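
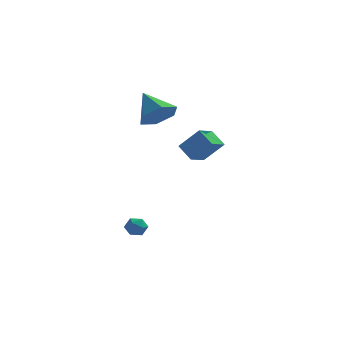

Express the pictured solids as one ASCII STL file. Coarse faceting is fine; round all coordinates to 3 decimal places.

solid 
facet normal 0.477 -0.598 -0.644
outer loop
vertex 1.064 3.225 3.331
vertex 0.161 3.137 2.744
vertex 0.867 3.927 2.533
endloop
endfacet
facet normal 0.552 0.689 0.470
outer loop
vertex 1.064 3.225 3.331
vertex 0.867 3.927 2.533
vertex -0.721 4.243 3.936
endloop
endfacet
facet normal 0.477 -0.598 -0.644
outer loop
vertex 0.867 3.927 2.533
vertex 0.161 3.137 2.744
vertex -0.036 3.838 1.947
endloop
endfacet
facet normal 0.027 0.981 -0.191
outer loop
vertex 0.867 3.927 2.533
vertex -0.036 3.838 1.947
vertex -0.721 4.243 3.936
endloop
endfacet
facet normal 0.477 -0.598 -0.644
outer loop
vertex -0.036 3.838 1.947
vertex 0.161 3.137 2.744
vertex -0.741 3.048 2.158
endloop
endfacet
facet normal -0.740 0.562 -0.369
outer loop
vertex -0.036 3.838 1.947
vertex -0.741 3.048 2.158
vertex -0.721 4.243 3.936
endloop
endfacet
facet normal 0.477 -0.598 -0.644
outer loop
vertex -0.741 3.048 2.158
vertex 0.161 3.137 2.744
vertex -0.544 2.347 2.955
endloop
endfacet
facet normal -0.982 -0.149 0.111
outer loop
vertex -0.741 3.048 2.158
vertex -0.544 2.347 2.955
vertex -0.721 4.243 3.936
endloop
endfacet
facet normal 0.477 -0.598 -0.644
outer loop
vertex -0.544 2.347 2.955
vertex 0.161 3.137 2.744
vertex 0.358 2.435 3.542
endloop
endfacet
facet normal -0.459 -0.442 0.771
outer loop
vertex -0.544 2.347 2.955
vertex 0.358 2.435 3.542
vertex -0.721 4.243 3.936
endloop
endfacet
facet normal 0.477 -0.598 -0.644
outer loop
vertex 0.358 2.435 3.542
vertex 0.161 3.137 2.744
vertex 1.064 3.225 3.331
endloop
endfacet
facet normal 0.309 -0.023 0.951
outer loop
vertex 0.358 2.435 3.542
vertex 1.064 3.225 3.331
vertex -0.721 4.243 3.936
endloop
endfacet
facet normal -0.669 0.103 -0.736
outer loop
vertex 1.382 -0.393 1.906
vertex 1.944 0.6 1.534
vertex 2.006 -0.989 1.256
endloop
endfacet
facet normal -0.468 -0.828 0.310
outer loop
vertex 2.996 -1.14 2.346
vertex 1.382 -0.393 1.906
vertex 2.006 -0.989 1.256
endloop
endfacet
facet normal -0.669 0.103 -0.736
outer loop
vertex 2.006 -0.989 1.256
vertex 1.944 0.6 1.534
vertex 2.568 0.004 0.884
endloop
endfacet
facet normal 0.578 -0.552 -0.601
outer loop
vertex 2.568 0.004 0.884
vertex 2.996 -1.14 2.346
vertex 2.006 -0.989 1.256
endloop
endfacet
facet normal -0.578 0.552 0.601
outer loop
vertex 1.382 -0.393 1.906
vertex 2.934 0.449 2.624
vertex 1.944 0.6 1.534
endloop
endfacet
facet normal -0.468 -0.828 0.310
outer loop
vertex 2.372 -0.544 2.996
vertex 1.382 -0.393 1.906
vertex 2.996 -1.14 2.346
endloop
endfacet
facet normal -0.578 0.552 0.601
outer loop
vertex 2.372 -0.544 2.996
vertex 2.934 0.449 2.624
vertex 1.382 -0.393 1.906
endloop
endfacet
facet normal 0.468 0.828 -0.310
outer loop
vertex 1.944 0.6 1.534
vertex 2.934 0.449 2.624
vertex 2.568 0.004 0.884
endloop
endfacet
facet normal 0.578 -0.552 -0.601
outer loop
vertex 3.558 -0.147 1.974
vertex 2.996 -1.14 2.346
vertex 2.568 0.004 0.884
endloop
endfacet
facet normal 0.468 0.828 -0.310
outer loop
vertex 2.568 0.004 0.884
vertex 2.934 0.449 2.624
vertex 3.558 -0.147 1.974
endloop
endfacet
facet normal 0.669 -0.103 0.736
outer loop
vertex 3.558 -0.147 1.974
vertex 2.372 -0.544 2.996
vertex 2.996 -1.14 2.346
endloop
endfacet
facet normal 0.669 -0.103 0.736
outer loop
vertex 2.934 0.449 2.624
vertex 2.372 -0.544 2.996
vertex 3.558 -0.147 1.974
endloop
endfacet
facet normal 0.096 0.561 0.822
outer loop
vertex -0.571 0.75 -3.553
vertex -1.027 0.416 -3.272
vertex -0.425 0.235 -3.219
endloop
endfacet
facet normal 0.717 0.511 0.474
outer loop
vertex -0.571 0.75 -3.553
vertex -0.425 0.235 -3.219
vertex -0.139 0.345 -3.77
endloop
endfacet
facet normal 0.621 0.762 -0.186
outer loop
vertex -0.571 0.75 -3.553
vertex -0.139 0.345 -3.77
vertex -0.564 0.595 -4.164
endloop
endfacet
facet normal -0.061 0.967 -0.246
outer loop
vertex -0.571 0.75 -3.553
vertex -0.564 0.595 -4.164
vertex -1.112 0.639 -3.856
endloop
endfacet
facet normal -0.384 0.842 0.378
outer loop
vertex -0.571 0.75 -3.553
vertex -1.112 0.639 -3.856
vertex -1.027 0.416 -3.272
endloop
endfacet
facet normal 0.887 -0.181 0.424
outer loop
vertex -0.139 0.345 -3.77
vertex -0.425 0.235 -3.219
vertex -0.328 -0.239 -3.624
endloop
endfacet
facet normal -0.117 -0.100 0.988
outer loop
vertex -0.425 0.235 -3.219
vertex -1.027 0.416 -3.272
vertex -0.876 -0.195 -3.316
endloop
endfacet
facet normal -0.896 0.356 0.266
outer loop
vertex -1.027 0.416 -3.272
vertex -1.112 0.639 -3.856
vertex -1.301 0.055 -3.71
endloop
endfacet
facet normal -0.372 0.558 -0.742
outer loop
vertex -1.112 0.639 -3.856
vertex -0.564 0.595 -4.164
vertex -1.015 0.165 -4.261
endloop
endfacet
facet normal 0.731 0.227 -0.644
outer loop
vertex -0.564 0.595 -4.164
vertex -0.139 0.345 -3.77
vertex -0.413 -0.016 -4.208
endloop
endfacet
facet normal 0.061 -0.967 0.246
outer loop
vertex -0.869 -0.35 -3.927
vertex -0.328 -0.239 -3.624
vertex -0.876 -0.195 -3.316
endloop
endfacet
facet normal -0.621 -0.762 0.186
outer loop
vertex -0.869 -0.35 -3.927
vertex -0.876 -0.195 -3.316
vertex -1.301 0.055 -3.71
endloop
endfacet
facet normal -0.717 -0.511 -0.474
outer loop
vertex -0.869 -0.35 -3.927
vertex -1.301 0.055 -3.71
vertex -1.015 0.165 -4.261
endloop
endfacet
facet normal -0.096 -0.561 -0.822
outer loop
vertex -0.869 -0.35 -3.927
vertex -1.015 0.165 -4.261
vertex -0.413 -0.016 -4.208
endloop
endfacet
facet normal 0.384 -0.842 -0.378
outer loop
vertex -0.869 -0.35 -3.927
vertex -0.413 -0.016 -4.208
vertex -0.328 -0.239 -3.624
endloop
endfacet
facet normal 0.372 -0.558 0.742
outer loop
vertex -0.876 -0.195 -3.316
vertex -0.328 -0.239 -3.624
vertex -0.425 0.235 -3.219
endloop
endfacet
facet normal -0.731 -0.227 0.644
outer loop
vertex -1.301 0.055 -3.71
vertex -0.876 -0.195 -3.316
vertex -1.027 0.416 -3.272
endloop
endfacet
facet normal -0.887 0.181 -0.424
outer loop
vertex -1.015 0.165 -4.261
vertex -1.301 0.055 -3.71
vertex -1.112 0.639 -3.856
endloop
endfacet
facet normal 0.117 0.100 -0.988
outer loop
vertex -0.413 -0.016 -4.208
vertex -1.015 0.165 -4.261
vertex -0.564 0.595 -4.164
endloop
endfacet
facet normal 0.896 -0.356 -0.266
outer loop
vertex -0.328 -0.239 -3.624
vertex -0.413 -0.016 -4.208
vertex -0.139 0.345 -3.77
endloop
endfacet

endsolid


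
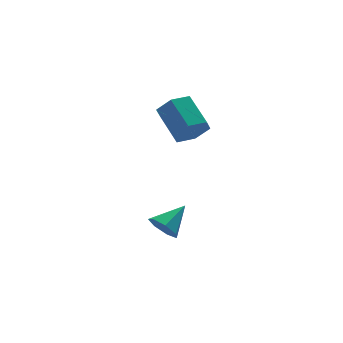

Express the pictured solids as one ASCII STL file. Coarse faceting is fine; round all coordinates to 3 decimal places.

solid 
facet normal -0.836 -0.243 -0.491
outer loop
vertex -2.369 0.084 -2.975
vertex -2.729 -0.183 -2.23
vertex -2.749 0.61 -2.588
endloop
endfacet
facet normal 0.552 0.715 -0.430
outer loop
vertex -2.369 0.084 -2.975
vertex -2.749 0.61 -2.588
vertex -1.331 0.223 -1.41
endloop
endfacet
facet normal -0.837 -0.242 -0.490
outer loop
vertex -2.749 0.61 -2.588
vertex -2.729 -0.183 -2.23
vertex -3.113 0.538 -1.931
endloop
endfacet
facet normal 0.122 0.977 0.175
outer loop
vertex -2.749 0.61 -2.588
vertex -3.113 0.538 -1.931
vertex -1.331 0.223 -1.41
endloop
endfacet
facet normal -0.837 -0.243 -0.490
outer loop
vertex -3.113 0.538 -1.931
vertex -2.729 -0.183 -2.23
vertex -3.188 -0.076 -1.498
endloop
endfacet
facet normal -0.132 0.582 0.802
outer loop
vertex -3.113 0.538 -1.931
vertex -3.188 -0.076 -1.498
vertex -1.331 0.223 -1.41
endloop
endfacet
facet normal -0.837 -0.243 -0.490
outer loop
vertex -3.188 -0.076 -1.498
vertex -2.729 -0.183 -2.23
vertex -2.917 -0.771 -1.617
endloop
endfacet
facet normal -0.018 -0.176 0.984
outer loop
vertex -3.188 -0.076 -1.498
vertex -2.917 -0.771 -1.617
vertex -1.331 0.223 -1.41
endloop
endfacet
facet normal -0.837 -0.244 -0.491
outer loop
vertex -2.917 -0.771 -1.617
vertex -2.729 -0.183 -2.23
vertex -2.504 -1.023 -2.196
endloop
endfacet
facet normal 0.376 -0.721 0.582
outer loop
vertex -2.917 -0.771 -1.617
vertex -2.504 -1.023 -2.196
vertex -1.331 0.223 -1.41
endloop
endfacet
facet normal -0.837 -0.244 -0.490
outer loop
vertex -2.504 -1.023 -2.196
vertex -2.729 -0.183 -2.23
vertex -2.261 -0.642 -2.801
endloop
endfacet
facet normal 0.756 -0.646 -0.103
outer loop
vertex -2.504 -1.023 -2.196
vertex -2.261 -0.642 -2.801
vertex -1.331 0.223 -1.41
endloop
endfacet
facet normal -0.837 -0.242 -0.491
outer loop
vertex -2.261 -0.642 -2.801
vertex -2.729 -0.183 -2.23
vertex -2.369 0.084 -2.975
endloop
endfacet
facet normal 0.834 -0.008 -0.552
outer loop
vertex -2.261 -0.642 -2.801
vertex -2.369 0.084 -2.975
vertex -1.331 0.223 -1.41
endloop
endfacet
facet normal -0.002 -0.879 -0.476
outer loop
vertex -0.102 0.394 3.822
vertex -0.672 0.786 3.1
vertex 0.325 0.824 3.026
endloop
endfacet
facet normal 0.904 -0.205 0.374
outer loop
vertex -0.102 0.394 3.822
vertex 0.325 0.824 3.026
vertex -0.098 2.021 4.702
endloop
endfacet
facet normal 0.904 -0.205 0.375
outer loop
vertex -0.098 2.021 4.702
vertex 0.325 0.824 3.026
vertex 0.329 2.451 3.907
endloop
endfacet
facet normal 0.002 0.879 0.477
outer loop
vertex -0.098 2.021 4.702
vertex 0.329 2.451 3.907
vertex -0.668 2.414 3.98
endloop
endfacet
facet normal -0.002 -0.879 -0.476
outer loop
vertex 0.325 0.824 3.026
vertex -0.672 0.786 3.1
vertex -0.245 1.216 2.304
endloop
endfacet
facet normal 0.822 0.270 -0.502
outer loop
vertex 0.325 0.824 3.026
vertex -0.245 1.216 2.304
vertex 0.329 2.451 3.907
endloop
endfacet
facet normal 0.822 0.269 -0.502
outer loop
vertex 0.329 2.451 3.907
vertex -0.245 1.216 2.304
vertex -0.241 2.843 3.184
endloop
endfacet
facet normal 0.002 0.880 0.475
outer loop
vertex 0.329 2.451 3.907
vertex -0.241 2.843 3.184
vertex -0.668 2.414 3.98
endloop
endfacet
facet normal -0.003 -0.879 -0.476
outer loop
vertex -0.245 1.216 2.304
vertex -0.672 0.786 3.1
vertex -1.242 1.179 2.378
endloop
endfacet
facet normal -0.083 0.474 -0.876
outer loop
vertex -0.245 1.216 2.304
vertex -1.242 1.179 2.378
vertex -0.241 2.843 3.184
endloop
endfacet
facet normal -0.083 0.474 -0.876
outer loop
vertex -0.241 2.843 3.184
vertex -1.242 1.179 2.378
vertex -1.238 2.806 3.258
endloop
endfacet
facet normal 0.003 0.880 0.476
outer loop
vertex -0.241 2.843 3.184
vertex -1.238 2.806 3.258
vertex -0.668 2.414 3.98
endloop
endfacet
facet normal -0.002 -0.879 -0.477
outer loop
vertex -1.242 1.179 2.378
vertex -0.672 0.786 3.1
vertex -1.669 0.749 3.173
endloop
endfacet
facet normal -0.904 0.205 -0.375
outer loop
vertex -1.242 1.179 2.378
vertex -1.669 0.749 3.173
vertex -1.238 2.806 3.258
endloop
endfacet
facet normal -0.904 0.205 -0.374
outer loop
vertex -1.238 2.806 3.258
vertex -1.669 0.749 3.173
vertex -1.665 2.376 4.054
endloop
endfacet
facet normal 0.002 0.879 0.476
outer loop
vertex -1.238 2.806 3.258
vertex -1.665 2.376 4.054
vertex -0.668 2.414 3.98
endloop
endfacet
facet normal -0.002 -0.880 -0.475
outer loop
vertex -1.669 0.749 3.173
vertex -0.672 0.786 3.1
vertex -1.099 0.357 3.896
endloop
endfacet
facet normal -0.822 -0.270 0.502
outer loop
vertex -1.669 0.749 3.173
vertex -1.099 0.357 3.896
vertex -1.665 2.376 4.054
endloop
endfacet
facet normal -0.822 -0.270 0.502
outer loop
vertex -1.665 2.376 4.054
vertex -1.099 0.357 3.896
vertex -1.095 1.984 4.776
endloop
endfacet
facet normal 0.002 0.879 0.476
outer loop
vertex -1.665 2.376 4.054
vertex -1.095 1.984 4.776
vertex -0.668 2.414 3.98
endloop
endfacet
facet normal -0.003 -0.880 -0.476
outer loop
vertex -1.099 0.357 3.896
vertex -0.672 0.786 3.1
vertex -0.102 0.394 3.822
endloop
endfacet
facet normal 0.083 -0.474 0.876
outer loop
vertex -1.099 0.357 3.896
vertex -0.102 0.394 3.822
vertex -1.095 1.984 4.776
endloop
endfacet
facet normal 0.083 -0.474 0.876
outer loop
vertex -1.095 1.984 4.776
vertex -0.102 0.394 3.822
vertex -0.098 2.021 4.702
endloop
endfacet
facet normal 0.003 0.879 0.476
outer loop
vertex -1.095 1.984 4.776
vertex -0.098 2.021 4.702
vertex -0.668 2.414 3.98
endloop
endfacet

endsolid


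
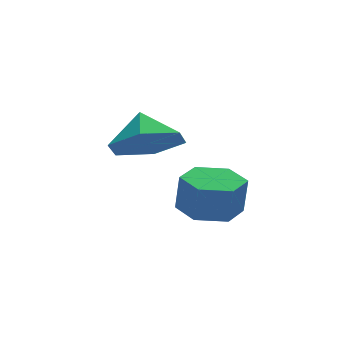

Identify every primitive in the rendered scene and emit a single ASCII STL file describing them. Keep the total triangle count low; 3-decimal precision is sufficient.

solid 
facet normal -0.086 0.044 -0.995
outer loop
vertex 0.525 -0.329 -2.284
vertex -0.148 -0.925 -2.252
vertex -0.324 -0.044 -2.198
endloop
endfacet
facet normal 0.320 0.947 0.015
outer loop
vertex 0.525 -0.329 -2.284
vertex -0.324 -0.044 -2.198
vertex 0.622 -0.379 -1.159
endloop
endfacet
facet normal 0.320 0.947 0.015
outer loop
vertex 0.622 -0.379 -1.159
vertex -0.324 -0.044 -2.198
vertex -0.227 -0.094 -1.073
endloop
endfacet
facet normal 0.086 -0.045 0.995
outer loop
vertex 0.622 -0.379 -1.159
vertex -0.227 -0.094 -1.073
vertex -0.052 -0.975 -1.128
endloop
endfacet
facet normal -0.085 0.044 -0.995
outer loop
vertex -0.324 -0.044 -2.198
vertex -0.148 -0.925 -2.252
vertex -0.998 -0.64 -2.167
endloop
endfacet
facet normal -0.657 0.748 0.090
outer loop
vertex -0.324 -0.044 -2.198
vertex -0.998 -0.64 -2.167
vertex -0.227 -0.094 -1.073
endloop
endfacet
facet normal -0.657 0.748 0.090
outer loop
vertex -0.227 -0.094 -1.073
vertex -0.998 -0.64 -2.167
vertex -0.901 -0.69 -1.042
endloop
endfacet
facet normal 0.086 -0.045 0.995
outer loop
vertex -0.227 -0.094 -1.073
vertex -0.901 -0.69 -1.042
vertex -0.052 -0.975 -1.128
endloop
endfacet
facet normal -0.085 0.044 -0.995
outer loop
vertex -0.998 -0.64 -2.167
vertex -0.148 -0.925 -2.252
vertex -0.822 -1.521 -2.221
endloop
endfacet
facet normal -0.977 -0.200 0.075
outer loop
vertex -0.998 -0.64 -2.167
vertex -0.822 -1.521 -2.221
vertex -0.901 -0.69 -1.042
endloop
endfacet
facet normal -0.977 -0.200 0.075
outer loop
vertex -0.901 -0.69 -1.042
vertex -0.822 -1.521 -2.221
vertex -0.725 -1.571 -1.096
endloop
endfacet
facet normal 0.086 -0.044 0.995
outer loop
vertex -0.901 -0.69 -1.042
vertex -0.725 -1.571 -1.096
vertex -0.052 -0.975 -1.128
endloop
endfacet
facet normal -0.086 0.045 -0.995
outer loop
vertex -0.822 -1.521 -2.221
vertex -0.148 -0.925 -2.252
vertex 0.027 -1.806 -2.307
endloop
endfacet
facet normal -0.320 -0.947 -0.015
outer loop
vertex -0.822 -1.521 -2.221
vertex 0.027 -1.806 -2.307
vertex -0.725 -1.571 -1.096
endloop
endfacet
facet normal -0.320 -0.947 -0.015
outer loop
vertex -0.725 -1.571 -1.096
vertex 0.027 -1.806 -2.307
vertex 0.124 -1.856 -1.182
endloop
endfacet
facet normal 0.086 -0.044 0.995
outer loop
vertex -0.725 -1.571 -1.096
vertex 0.124 -1.856 -1.182
vertex -0.052 -0.975 -1.128
endloop
endfacet
facet normal -0.086 0.045 -0.995
outer loop
vertex 0.027 -1.806 -2.307
vertex -0.148 -0.925 -2.252
vertex 0.701 -1.21 -2.338
endloop
endfacet
facet normal 0.657 -0.748 -0.090
outer loop
vertex 0.027 -1.806 -2.307
vertex 0.701 -1.21 -2.338
vertex 0.124 -1.856 -1.182
endloop
endfacet
facet normal 0.657 -0.748 -0.090
outer loop
vertex 0.124 -1.856 -1.182
vertex 0.701 -1.21 -2.338
vertex 0.798 -1.26 -1.213
endloop
endfacet
facet normal 0.085 -0.044 0.995
outer loop
vertex 0.124 -1.856 -1.182
vertex 0.798 -1.26 -1.213
vertex -0.052 -0.975 -1.128
endloop
endfacet
facet normal -0.086 0.044 -0.995
outer loop
vertex 0.701 -1.21 -2.338
vertex -0.148 -0.925 -2.252
vertex 0.525 -0.329 -2.284
endloop
endfacet
facet normal 0.977 0.200 -0.075
outer loop
vertex 0.701 -1.21 -2.338
vertex 0.525 -0.329 -2.284
vertex 0.798 -1.26 -1.213
endloop
endfacet
facet normal 0.977 0.200 -0.075
outer loop
vertex 0.798 -1.26 -1.213
vertex 0.525 -0.329 -2.284
vertex 0.622 -0.379 -1.159
endloop
endfacet
facet normal 0.085 -0.044 0.995
outer loop
vertex 0.798 -1.26 -1.213
vertex 0.622 -0.379 -1.159
vertex -0.052 -0.975 -1.128
endloop
endfacet
facet normal -0.082 -0.720 -0.689
outer loop
vertex -1.325 -2.255 1.023
vertex -2.355 -2.273 1.165
vertex -1.939 -1.639 0.452
endloop
endfacet
facet normal 0.672 0.737 0.073
outer loop
vertex -1.325 -2.255 1.023
vertex -1.939 -1.639 0.452
vertex -2.265 -1.487 1.915
endloop
endfacet
facet normal -0.082 -0.720 -0.689
outer loop
vertex -1.939 -1.639 0.452
vertex -2.355 -2.273 1.165
vertex -2.969 -1.657 0.594
endloop
endfacet
facet normal -0.033 0.993 -0.110
outer loop
vertex -1.939 -1.639 0.452
vertex -2.969 -1.657 0.594
vertex -2.265 -1.487 1.915
endloop
endfacet
facet normal -0.083 -0.721 -0.688
outer loop
vertex -2.969 -1.657 0.594
vertex -2.355 -2.273 1.165
vertex -3.385 -2.29 1.307
endloop
endfacet
facet normal -0.651 0.715 0.255
outer loop
vertex -2.969 -1.657 0.594
vertex -3.385 -2.29 1.307
vertex -2.265 -1.487 1.915
endloop
endfacet
facet normal -0.083 -0.720 -0.689
outer loop
vertex -3.385 -2.29 1.307
vertex -2.355 -2.273 1.165
vertex -2.771 -2.906 1.877
endloop
endfacet
facet normal -0.566 0.180 0.804
outer loop
vertex -3.385 -2.29 1.307
vertex -2.771 -2.906 1.877
vertex -2.265 -1.487 1.915
endloop
endfacet
facet normal -0.082 -0.720 -0.689
outer loop
vertex -2.771 -2.906 1.877
vertex -2.355 -2.273 1.165
vertex -1.741 -2.888 1.735
endloop
endfacet
facet normal 0.137 -0.075 0.988
outer loop
vertex -2.771 -2.906 1.877
vertex -1.741 -2.888 1.735
vertex -2.265 -1.487 1.915
endloop
endfacet
facet normal -0.082 -0.720 -0.689
outer loop
vertex -1.741 -2.888 1.735
vertex -2.355 -2.273 1.165
vertex -1.325 -2.255 1.023
endloop
endfacet
facet normal 0.756 0.203 0.622
outer loop
vertex -1.741 -2.888 1.735
vertex -1.325 -2.255 1.023
vertex -2.265 -1.487 1.915
endloop
endfacet

endsolid


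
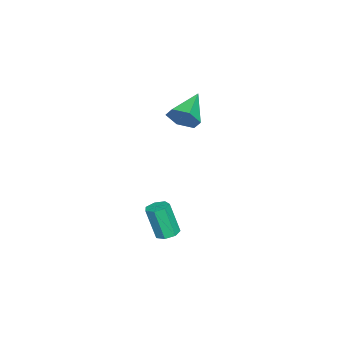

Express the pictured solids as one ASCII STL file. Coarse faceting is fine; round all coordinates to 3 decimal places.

solid 
facet normal 0.896 -0.130 -0.424
outer loop
vertex -0.604 -2.829 3.212
vertex -0.979 -3.247 2.547
vertex -0.87 -2.384 2.513
endloop
endfacet
facet normal -0.049 0.834 0.550
outer loop
vertex -0.604 -2.829 3.212
vertex -0.87 -2.384 2.513
vertex -2.601 -3.013 3.313
endloop
endfacet
facet normal 0.896 -0.130 -0.424
outer loop
vertex -0.87 -2.384 2.513
vertex -0.979 -3.247 2.547
vertex -1.245 -2.802 1.848
endloop
endfacet
facet normal -0.441 0.851 -0.286
outer loop
vertex -0.87 -2.384 2.513
vertex -1.245 -2.802 1.848
vertex -2.601 -3.013 3.313
endloop
endfacet
facet normal 0.897 -0.129 -0.423
outer loop
vertex -1.245 -2.802 1.848
vertex -0.979 -3.247 2.547
vertex -1.353 -3.665 1.882
endloop
endfacet
facet normal -0.737 0.066 -0.673
outer loop
vertex -1.245 -2.802 1.848
vertex -1.353 -3.665 1.882
vertex -2.601 -3.013 3.313
endloop
endfacet
facet normal 0.897 -0.128 -0.424
outer loop
vertex -1.353 -3.665 1.882
vertex -0.979 -3.247 2.547
vertex -1.087 -4.11 2.58
endloop
endfacet
facet normal -0.641 -0.734 -0.224
outer loop
vertex -1.353 -3.665 1.882
vertex -1.087 -4.11 2.58
vertex -2.601 -3.013 3.313
endloop
endfacet
facet normal 0.897 -0.128 -0.424
outer loop
vertex -1.087 -4.11 2.58
vertex -0.979 -3.247 2.547
vertex -0.713 -3.692 3.245
endloop
endfacet
facet normal -0.248 -0.751 0.612
outer loop
vertex -1.087 -4.11 2.58
vertex -0.713 -3.692 3.245
vertex -2.601 -3.013 3.313
endloop
endfacet
facet normal 0.896 -0.129 -0.424
outer loop
vertex -0.713 -3.692 3.245
vertex -0.979 -3.247 2.547
vertex -0.604 -2.829 3.212
endloop
endfacet
facet normal 0.048 0.032 0.998
outer loop
vertex -0.713 -3.692 3.245
vertex -0.604 -2.829 3.212
vertex -2.601 -3.013 3.313
endloop
endfacet
facet normal 0.067 0.313 -0.947
outer loop
vertex 1.375 -3.392 -4.112
vertex 0.779 -3.437 -4.169
vertex 1.103 -2.964 -3.99
endloop
endfacet
facet normal 0.851 0.478 0.218
outer loop
vertex 1.375 -3.392 -4.112
vertex 1.103 -2.964 -3.99
vertex 1.256 -3.938 -2.453
endloop
endfacet
facet normal 0.850 0.479 0.219
outer loop
vertex 1.256 -3.938 -2.453
vertex 1.103 -2.964 -3.99
vertex 0.984 -3.511 -2.332
endloop
endfacet
facet normal -0.069 -0.312 0.947
outer loop
vertex 1.256 -3.938 -2.453
vertex 0.984 -3.511 -2.332
vertex 0.661 -3.983 -2.511
endloop
endfacet
facet normal 0.069 0.312 -0.948
outer loop
vertex 1.103 -2.964 -3.99
vertex 0.779 -3.437 -4.169
vertex 0.587 -2.893 -4.004
endloop
endfacet
facet normal 0.121 0.940 0.319
outer loop
vertex 1.103 -2.964 -3.99
vertex 0.587 -2.893 -4.004
vertex 0.984 -3.511 -2.332
endloop
endfacet
facet normal 0.123 0.940 0.318
outer loop
vertex 0.984 -3.511 -2.332
vertex 0.587 -2.893 -4.004
vertex 0.469 -3.439 -2.345
endloop
endfacet
facet normal -0.068 -0.313 0.947
outer loop
vertex 0.984 -3.511 -2.332
vertex 0.469 -3.439 -2.345
vertex 0.661 -3.983 -2.511
endloop
endfacet
facet normal 0.069 0.312 -0.948
outer loop
vertex 0.587 -2.893 -4.004
vertex 0.779 -3.437 -4.169
vertex 0.216 -3.231 -4.142
endloop
endfacet
facet normal -0.698 0.693 0.179
outer loop
vertex 0.587 -2.893 -4.004
vertex 0.216 -3.231 -4.142
vertex 0.469 -3.439 -2.345
endloop
endfacet
facet normal -0.698 0.693 0.179
outer loop
vertex 0.469 -3.439 -2.345
vertex 0.216 -3.231 -4.142
vertex 0.098 -3.777 -2.483
endloop
endfacet
facet normal -0.067 -0.313 0.947
outer loop
vertex 0.469 -3.439 -2.345
vertex 0.098 -3.777 -2.483
vertex 0.661 -3.983 -2.511
endloop
endfacet
facet normal 0.068 0.311 -0.948
outer loop
vertex 0.216 -3.231 -4.142
vertex 0.779 -3.437 -4.169
vertex 0.269 -3.724 -4.3
endloop
endfacet
facet normal -0.993 -0.076 -0.096
outer loop
vertex 0.216 -3.231 -4.142
vertex 0.269 -3.724 -4.3
vertex 0.098 -3.777 -2.483
endloop
endfacet
facet normal -0.993 -0.076 -0.096
outer loop
vertex 0.098 -3.777 -2.483
vertex 0.269 -3.724 -4.3
vertex 0.151 -4.27 -2.642
endloop
endfacet
facet normal -0.067 -0.313 0.947
outer loop
vertex 0.098 -3.777 -2.483
vertex 0.151 -4.27 -2.642
vertex 0.661 -3.983 -2.511
endloop
endfacet
facet normal 0.068 0.312 -0.948
outer loop
vertex 0.269 -3.724 -4.3
vertex 0.779 -3.437 -4.169
vertex 0.706 -4.001 -4.36
endloop
endfacet
facet normal -0.540 -0.787 -0.298
outer loop
vertex 0.269 -3.724 -4.3
vertex 0.706 -4.001 -4.36
vertex 0.151 -4.27 -2.642
endloop
endfacet
facet normal -0.540 -0.787 -0.298
outer loop
vertex 0.151 -4.27 -2.642
vertex 0.706 -4.001 -4.36
vertex 0.588 -4.547 -2.702
endloop
endfacet
facet normal -0.068 -0.312 0.948
outer loop
vertex 0.151 -4.27 -2.642
vertex 0.588 -4.547 -2.702
vertex 0.661 -3.983 -2.511
endloop
endfacet
facet normal 0.068 0.312 -0.948
outer loop
vertex 0.706 -4.001 -4.36
vertex 0.779 -3.437 -4.169
vertex 1.198 -3.853 -4.276
endloop
endfacet
facet normal 0.320 -0.906 -0.276
outer loop
vertex 0.706 -4.001 -4.36
vertex 1.198 -3.853 -4.276
vertex 0.588 -4.547 -2.702
endloop
endfacet
facet normal 0.320 -0.906 -0.276
outer loop
vertex 0.588 -4.547 -2.702
vertex 1.198 -3.853 -4.276
vertex 1.08 -4.399 -2.618
endloop
endfacet
facet normal -0.068 -0.312 0.948
outer loop
vertex 0.588 -4.547 -2.702
vertex 1.08 -4.399 -2.618
vertex 0.661 -3.983 -2.511
endloop
endfacet
facet normal 0.067 0.311 -0.948
outer loop
vertex 1.198 -3.853 -4.276
vertex 0.779 -3.437 -4.169
vertex 1.375 -3.392 -4.112
endloop
endfacet
facet normal 0.938 -0.344 -0.046
outer loop
vertex 1.198 -3.853 -4.276
vertex 1.375 -3.392 -4.112
vertex 1.08 -4.399 -2.618
endloop
endfacet
facet normal 0.939 -0.342 -0.045
outer loop
vertex 1.08 -4.399 -2.618
vertex 1.375 -3.392 -4.112
vertex 1.256 -3.938 -2.453
endloop
endfacet
facet normal -0.069 -0.313 0.947
outer loop
vertex 1.08 -4.399 -2.618
vertex 1.256 -3.938 -2.453
vertex 0.661 -3.983 -2.511
endloop
endfacet

endsolid


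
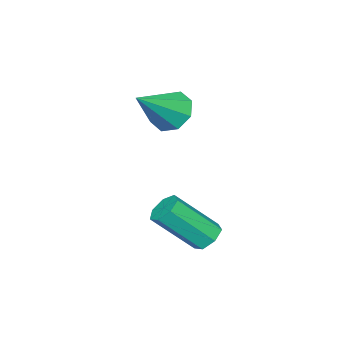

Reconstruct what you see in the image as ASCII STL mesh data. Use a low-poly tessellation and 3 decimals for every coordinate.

solid 
facet normal -0.442 0.552 -0.707
outer loop
vertex 3.799 2.634 -1.818
vertex 3.418 2.917 -1.359
vertex 4.01 3.109 -1.579
endloop
endfacet
facet normal 0.818 -0.076 -0.570
outer loop
vertex 3.799 2.634 -1.818
vertex 4.01 3.109 -1.579
vertex 4.722 1.48 -0.34
endloop
endfacet
facet normal 0.817 -0.077 -0.571
outer loop
vertex 4.722 1.48 -0.34
vertex 4.01 3.109 -1.579
vertex 4.934 1.955 -0.101
endloop
endfacet
facet normal 0.442 -0.553 0.707
outer loop
vertex 4.722 1.48 -0.34
vertex 4.934 1.955 -0.101
vertex 4.342 1.763 0.119
endloop
endfacet
facet normal -0.442 0.552 -0.707
outer loop
vertex 4.01 3.109 -1.579
vertex 3.418 2.917 -1.359
vertex 3.776 3.44 -1.174
endloop
endfacet
facet normal 0.799 0.601 -0.030
outer loop
vertex 4.01 3.109 -1.579
vertex 3.776 3.44 -1.174
vertex 4.934 1.955 -0.101
endloop
endfacet
facet normal 0.798 0.602 -0.029
outer loop
vertex 4.934 1.955 -0.101
vertex 3.776 3.44 -1.174
vertex 4.699 2.286 0.304
endloop
endfacet
facet normal 0.442 -0.552 0.707
outer loop
vertex 4.934 1.955 -0.101
vertex 4.699 2.286 0.304
vertex 4.342 1.763 0.119
endloop
endfacet
facet normal -0.442 0.553 -0.707
outer loop
vertex 3.776 3.44 -1.174
vertex 3.418 2.917 -1.359
vertex 3.272 3.377 -0.908
endloop
endfacet
facet normal 0.178 0.827 0.534
outer loop
vertex 3.776 3.44 -1.174
vertex 3.272 3.377 -0.908
vertex 4.699 2.286 0.304
endloop
endfacet
facet normal 0.178 0.826 0.534
outer loop
vertex 4.699 2.286 0.304
vertex 3.272 3.377 -0.908
vertex 4.196 2.223 0.569
endloop
endfacet
facet normal 0.442 -0.552 0.707
outer loop
vertex 4.699 2.286 0.304
vertex 4.196 2.223 0.569
vertex 4.342 1.763 0.119
endloop
endfacet
facet normal -0.442 0.553 -0.707
outer loop
vertex 3.272 3.377 -0.908
vertex 3.418 2.917 -1.359
vertex 2.879 2.968 -0.982
endloop
endfacet
facet normal -0.577 0.428 0.696
outer loop
vertex 3.272 3.377 -0.908
vertex 2.879 2.968 -0.982
vertex 4.196 2.223 0.569
endloop
endfacet
facet normal -0.577 0.429 0.696
outer loop
vertex 4.196 2.223 0.569
vertex 2.879 2.968 -0.982
vertex 3.802 1.813 0.495
endloop
endfacet
facet normal 0.441 -0.552 0.707
outer loop
vertex 4.196 2.223 0.569
vertex 3.802 1.813 0.495
vertex 4.342 1.763 0.119
endloop
endfacet
facet normal -0.442 0.552 -0.707
outer loop
vertex 2.879 2.968 -0.982
vertex 3.418 2.917 -1.359
vertex 2.891 2.52 -1.339
endloop
endfacet
facet normal -0.897 -0.290 0.334
outer loop
vertex 2.879 2.968 -0.982
vertex 2.891 2.52 -1.339
vertex 3.802 1.813 0.495
endloop
endfacet
facet normal -0.897 -0.292 0.333
outer loop
vertex 3.802 1.813 0.495
vertex 2.891 2.52 -1.339
vertex 3.815 1.366 0.138
endloop
endfacet
facet normal 0.441 -0.552 0.707
outer loop
vertex 3.802 1.813 0.495
vertex 3.815 1.366 0.138
vertex 4.342 1.763 0.119
endloop
endfacet
facet normal -0.442 0.552 -0.707
outer loop
vertex 2.891 2.52 -1.339
vertex 3.418 2.917 -1.359
vertex 3.301 2.372 -1.711
endloop
endfacet
facet normal -0.541 -0.793 -0.281
outer loop
vertex 2.891 2.52 -1.339
vertex 3.301 2.372 -1.711
vertex 3.815 1.366 0.138
endloop
endfacet
facet normal -0.542 -0.792 -0.280
outer loop
vertex 3.815 1.366 0.138
vertex 3.301 2.372 -1.711
vertex 4.224 1.218 -0.234
endloop
endfacet
facet normal 0.442 -0.553 0.706
outer loop
vertex 3.815 1.366 0.138
vertex 4.224 1.218 -0.234
vertex 4.342 1.763 0.119
endloop
endfacet
facet normal -0.442 0.552 -0.707
outer loop
vertex 3.301 2.372 -1.711
vertex 3.418 2.917 -1.359
vertex 3.799 2.634 -1.818
endloop
endfacet
facet normal 0.220 -0.697 -0.682
outer loop
vertex 3.301 2.372 -1.711
vertex 3.799 2.634 -1.818
vertex 4.224 1.218 -0.234
endloop
endfacet
facet normal 0.221 -0.697 -0.682
outer loop
vertex 4.224 1.218 -0.234
vertex 3.799 2.634 -1.818
vertex 4.722 1.48 -0.34
endloop
endfacet
facet normal 0.441 -0.553 0.707
outer loop
vertex 4.224 1.218 -0.234
vertex 4.722 1.48 -0.34
vertex 4.342 1.763 0.119
endloop
endfacet
facet normal -0.784 0.156 -0.601
outer loop
vertex 0.351 -1.167 1.11
vertex -0.231 -1.155 1.873
vertex 0.27 -0.493 1.391
endloop
endfacet
facet normal 0.866 0.277 -0.416
outer loop
vertex 0.351 -1.167 1.11
vertex 0.27 -0.493 1.391
vertex 1.431 -1.485 3.147
endloop
endfacet
facet normal -0.784 0.156 -0.601
outer loop
vertex 0.27 -0.493 1.391
vertex -0.231 -1.155 1.873
vertex -0.105 -0.206 1.955
endloop
endfacet
facet normal 0.629 0.777 0.023
outer loop
vertex 0.27 -0.493 1.391
vertex -0.105 -0.206 1.955
vertex 1.431 -1.485 3.147
endloop
endfacet
facet normal -0.784 0.156 -0.601
outer loop
vertex -0.105 -0.206 1.955
vertex -0.231 -1.155 1.873
vertex -0.553 -0.475 2.47
endloop
endfacet
facet normal 0.200 0.786 0.585
outer loop
vertex -0.105 -0.206 1.955
vertex -0.553 -0.475 2.47
vertex 1.431 -1.485 3.147
endloop
endfacet
facet normal -0.784 0.156 -0.601
outer loop
vertex -0.553 -0.475 2.47
vertex -0.231 -1.155 1.873
vertex -0.813 -1.142 2.636
endloop
endfacet
facet normal -0.168 0.299 0.939
outer loop
vertex -0.553 -0.475 2.47
vertex -0.813 -1.142 2.636
vertex 1.431 -1.485 3.147
endloop
endfacet
facet normal -0.784 0.156 -0.601
outer loop
vertex -0.813 -1.142 2.636
vertex -0.231 -1.155 1.873
vertex -0.732 -1.816 2.355
endloop
endfacet
facet normal -0.261 -0.398 0.879
outer loop
vertex -0.813 -1.142 2.636
vertex -0.732 -1.816 2.355
vertex 1.431 -1.485 3.147
endloop
endfacet
facet normal -0.784 0.156 -0.601
outer loop
vertex -0.732 -1.816 2.355
vertex -0.231 -1.155 1.873
vertex -0.358 -2.103 1.792
endloop
endfacet
facet normal -0.024 -0.897 0.441
outer loop
vertex -0.732 -1.816 2.355
vertex -0.358 -2.103 1.792
vertex 1.431 -1.485 3.147
endloop
endfacet
facet normal -0.784 0.156 -0.601
outer loop
vertex -0.358 -2.103 1.792
vertex -0.231 -1.155 1.873
vertex 0.091 -1.834 1.276
endloop
endfacet
facet normal 0.405 -0.907 -0.121
outer loop
vertex -0.358 -2.103 1.792
vertex 0.091 -1.834 1.276
vertex 1.431 -1.485 3.147
endloop
endfacet
facet normal -0.784 0.156 -0.601
outer loop
vertex 0.091 -1.834 1.276
vertex -0.231 -1.155 1.873
vertex 0.351 -1.167 1.11
endloop
endfacet
facet normal 0.773 -0.420 -0.475
outer loop
vertex 0.091 -1.834 1.276
vertex 0.351 -1.167 1.11
vertex 1.431 -1.485 3.147
endloop
endfacet

endsolid


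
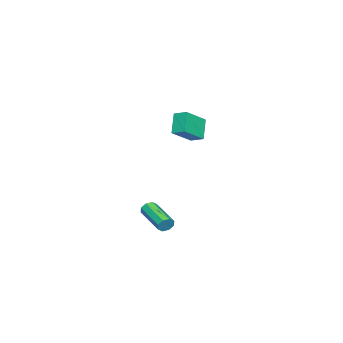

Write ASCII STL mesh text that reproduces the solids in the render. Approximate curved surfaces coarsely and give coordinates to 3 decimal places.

solid 
facet normal 0.651 0.701 -0.291
outer loop
vertex 4.175 1.929 -2.469
vertex 3.894 2.006 -2.912
vertex 3.889 2.213 -2.424
endloop
endfacet
facet normal 0.282 0.133 0.950
outer loop
vertex 4.175 1.929 -2.469
vertex 3.889 2.213 -2.424
vertex 2.827 0.478 -1.866
endloop
endfacet
facet normal 0.282 0.133 0.950
outer loop
vertex 2.827 0.478 -1.866
vertex 3.889 2.213 -2.424
vertex 2.541 0.762 -1.821
endloop
endfacet
facet normal -0.650 -0.701 0.293
outer loop
vertex 2.827 0.478 -1.866
vertex 2.541 0.762 -1.821
vertex 2.546 0.554 -2.308
endloop
endfacet
facet normal 0.651 0.701 -0.291
outer loop
vertex 3.889 2.213 -2.424
vertex 3.894 2.006 -2.912
vertex 3.606 2.376 -2.665
endloop
endfacet
facet normal -0.299 0.590 0.750
outer loop
vertex 3.889 2.213 -2.424
vertex 3.606 2.376 -2.665
vertex 2.541 0.762 -1.821
endloop
endfacet
facet normal -0.299 0.590 0.750
outer loop
vertex 2.541 0.762 -1.821
vertex 3.606 2.376 -2.665
vertex 2.258 0.925 -2.062
endloop
endfacet
facet normal -0.652 -0.700 0.292
outer loop
vertex 2.541 0.762 -1.821
vertex 2.258 0.925 -2.062
vertex 2.546 0.554 -2.308
endloop
endfacet
facet normal 0.650 0.701 -0.293
outer loop
vertex 3.606 2.376 -2.665
vertex 3.894 2.006 -2.912
vertex 3.491 2.322 -3.05
endloop
endfacet
facet normal -0.704 0.701 0.112
outer loop
vertex 3.606 2.376 -2.665
vertex 3.491 2.322 -3.05
vertex 2.258 0.925 -2.062
endloop
endfacet
facet normal -0.705 0.700 0.111
outer loop
vertex 2.258 0.925 -2.062
vertex 3.491 2.322 -3.05
vertex 2.144 0.871 -2.447
endloop
endfacet
facet normal -0.652 -0.700 0.291
outer loop
vertex 2.258 0.925 -2.062
vertex 2.144 0.871 -2.447
vertex 2.546 0.554 -2.308
endloop
endfacet
facet normal 0.650 0.701 -0.293
outer loop
vertex 3.491 2.322 -3.05
vertex 3.894 2.006 -2.912
vertex 3.613 2.082 -3.354
endloop
endfacet
facet normal -0.697 0.400 -0.595
outer loop
vertex 3.491 2.322 -3.05
vertex 3.613 2.082 -3.354
vertex 2.144 0.871 -2.447
endloop
endfacet
facet normal -0.697 0.401 -0.594
outer loop
vertex 2.144 0.871 -2.447
vertex 3.613 2.082 -3.354
vertex 2.265 0.631 -2.751
endloop
endfacet
facet normal -0.652 -0.699 0.292
outer loop
vertex 2.144 0.871 -2.447
vertex 2.265 0.631 -2.751
vertex 2.546 0.554 -2.308
endloop
endfacet
facet normal 0.650 0.701 -0.293
outer loop
vertex 3.613 2.082 -3.354
vertex 3.894 2.006 -2.912
vertex 3.899 1.798 -3.399
endloop
endfacet
facet normal -0.282 -0.133 -0.950
outer loop
vertex 3.613 2.082 -3.354
vertex 3.899 1.798 -3.399
vertex 2.265 0.631 -2.751
endloop
endfacet
facet normal -0.282 -0.133 -0.950
outer loop
vertex 2.265 0.631 -2.751
vertex 3.899 1.798 -3.399
vertex 2.551 0.347 -2.796
endloop
endfacet
facet normal -0.651 -0.701 0.291
outer loop
vertex 2.265 0.631 -2.751
vertex 2.551 0.347 -2.796
vertex 2.546 0.554 -2.308
endloop
endfacet
facet normal 0.652 0.700 -0.292
outer loop
vertex 3.899 1.798 -3.399
vertex 3.894 2.006 -2.912
vertex 4.182 1.635 -3.158
endloop
endfacet
facet normal 0.299 -0.590 -0.750
outer loop
vertex 3.899 1.798 -3.399
vertex 4.182 1.635 -3.158
vertex 2.551 0.347 -2.796
endloop
endfacet
facet normal 0.299 -0.590 -0.750
outer loop
vertex 2.551 0.347 -2.796
vertex 4.182 1.635 -3.158
vertex 2.834 0.184 -2.555
endloop
endfacet
facet normal -0.651 -0.701 0.291
outer loop
vertex 2.551 0.347 -2.796
vertex 2.834 0.184 -2.555
vertex 2.546 0.554 -2.308
endloop
endfacet
facet normal 0.652 0.700 -0.291
outer loop
vertex 4.182 1.635 -3.158
vertex 3.894 2.006 -2.912
vertex 4.296 1.689 -2.773
endloop
endfacet
facet normal 0.705 -0.701 -0.110
outer loop
vertex 4.182 1.635 -3.158
vertex 4.296 1.689 -2.773
vertex 2.834 0.184 -2.555
endloop
endfacet
facet normal 0.705 -0.701 -0.112
outer loop
vertex 2.834 0.184 -2.555
vertex 4.296 1.689 -2.773
vertex 2.949 0.238 -2.17
endloop
endfacet
facet normal -0.650 -0.701 0.293
outer loop
vertex 2.834 0.184 -2.555
vertex 2.949 0.238 -2.17
vertex 2.546 0.554 -2.308
endloop
endfacet
facet normal 0.652 0.699 -0.292
outer loop
vertex 4.296 1.689 -2.773
vertex 3.894 2.006 -2.912
vertex 4.175 1.929 -2.469
endloop
endfacet
facet normal 0.698 -0.401 0.594
outer loop
vertex 4.296 1.689 -2.773
vertex 4.175 1.929 -2.469
vertex 2.949 0.238 -2.17
endloop
endfacet
facet normal 0.697 -0.400 0.595
outer loop
vertex 2.949 0.238 -2.17
vertex 4.175 1.929 -2.469
vertex 2.827 0.478 -1.866
endloop
endfacet
facet normal -0.650 -0.701 0.293
outer loop
vertex 2.949 0.238 -2.17
vertex 2.827 0.478 -1.866
vertex 2.546 0.554 -2.308
endloop
endfacet
facet normal -0.763 0.385 -0.519
outer loop
vertex -5.181 0.678 1.931
vertex -4.948 1.522 2.214
vertex -4.259 0.838 0.695
endloop
endfacet
facet normal -0.253 -0.917 -0.308
outer loop
vertex -2.832 0.118 1.666
vertex -5.181 0.678 1.931
vertex -4.259 0.838 0.695
endloop
endfacet
facet normal -0.763 0.385 -0.519
outer loop
vertex -4.259 0.838 0.695
vertex -4.948 1.522 2.214
vertex -4.026 1.682 0.978
endloop
endfacet
facet normal 0.595 0.103 -0.797
outer loop
vertex -4.026 1.682 0.978
vertex -2.832 0.118 1.666
vertex -4.259 0.838 0.695
endloop
endfacet
facet normal -0.595 -0.103 0.797
outer loop
vertex -5.181 0.678 1.931
vertex -3.521 0.802 3.185
vertex -4.948 1.522 2.214
endloop
endfacet
facet normal -0.253 -0.917 -0.308
outer loop
vertex -3.754 -0.042 2.902
vertex -5.181 0.678 1.931
vertex -2.832 0.118 1.666
endloop
endfacet
facet normal -0.595 -0.103 0.797
outer loop
vertex -3.754 -0.042 2.902
vertex -3.521 0.802 3.185
vertex -5.181 0.678 1.931
endloop
endfacet
facet normal 0.253 0.917 0.308
outer loop
vertex -4.948 1.522 2.214
vertex -3.521 0.802 3.185
vertex -4.026 1.682 0.978
endloop
endfacet
facet normal 0.595 0.103 -0.797
outer loop
vertex -2.599 0.962 1.949
vertex -2.832 0.118 1.666
vertex -4.026 1.682 0.978
endloop
endfacet
facet normal 0.253 0.917 0.308
outer loop
vertex -4.026 1.682 0.978
vertex -3.521 0.802 3.185
vertex -2.599 0.962 1.949
endloop
endfacet
facet normal 0.763 -0.385 0.519
outer loop
vertex -2.599 0.962 1.949
vertex -3.754 -0.042 2.902
vertex -2.832 0.118 1.666
endloop
endfacet
facet normal 0.763 -0.385 0.519
outer loop
vertex -3.521 0.802 3.185
vertex -3.754 -0.042 2.902
vertex -2.599 0.962 1.949
endloop
endfacet

endsolid


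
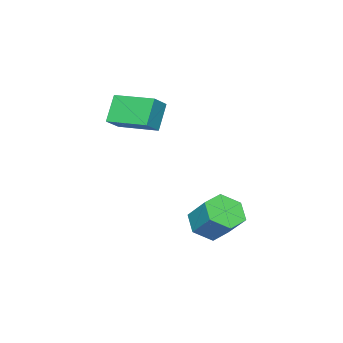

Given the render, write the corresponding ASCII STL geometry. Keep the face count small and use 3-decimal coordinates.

solid 
facet normal -0.534 -0.100 0.840
outer loop
vertex -0.19 -2.96 4.515
vertex -0.382 -0.832 4.647
vertex -1.207 -3.011 3.862
endloop
endfacet
facet normal 0.089 -0.994 -0.062
outer loop
vertex -0.338 -2.848 2.493
vertex -0.19 -2.96 4.515
vertex -1.207 -3.011 3.862
endloop
endfacet
facet normal -0.534 -0.101 0.840
outer loop
vertex -1.207 -3.011 3.862
vertex -0.382 -0.832 4.647
vertex -1.4 -0.884 3.994
endloop
endfacet
facet normal -0.841 -0.043 -0.539
outer loop
vertex -1.4 -0.884 3.994
vertex -0.338 -2.848 2.493
vertex -1.207 -3.011 3.862
endloop
endfacet
facet normal 0.841 0.042 0.539
outer loop
vertex -0.19 -2.96 4.515
vertex 0.487 -0.669 3.278
vertex -0.382 -0.832 4.647
endloop
endfacet
facet normal 0.090 -0.994 -0.062
outer loop
vertex 0.68 -2.796 3.146
vertex -0.19 -2.96 4.515
vertex -0.338 -2.848 2.493
endloop
endfacet
facet normal 0.841 0.043 0.540
outer loop
vertex 0.68 -2.796 3.146
vertex 0.487 -0.669 3.278
vertex -0.19 -2.96 4.515
endloop
endfacet
facet normal -0.090 0.994 0.061
outer loop
vertex -0.382 -0.832 4.647
vertex 0.487 -0.669 3.278
vertex -1.4 -0.884 3.994
endloop
endfacet
facet normal -0.841 -0.042 -0.539
outer loop
vertex -0.53 -0.72 2.625
vertex -0.338 -2.848 2.493
vertex -1.4 -0.884 3.994
endloop
endfacet
facet normal -0.090 0.994 0.062
outer loop
vertex -1.4 -0.884 3.994
vertex 0.487 -0.669 3.278
vertex -0.53 -0.72 2.625
endloop
endfacet
facet normal 0.534 0.100 -0.840
outer loop
vertex -0.53 -0.72 2.625
vertex 0.68 -2.796 3.146
vertex -0.338 -2.848 2.493
endloop
endfacet
facet normal 0.534 0.101 -0.839
outer loop
vertex 0.487 -0.669 3.278
vertex 0.68 -2.796 3.146
vertex -0.53 -0.72 2.625
endloop
endfacet
facet normal -0.208 -0.676 -0.707
outer loop
vertex 1.009 3.254 -2.804
vertex 0.497 2.655 -2.08
vertex -0.038 3.398 -2.634
endloop
endfacet
facet normal -0.012 0.724 -0.690
outer loop
vertex 1.009 3.254 -2.804
vertex -0.038 3.398 -2.634
vertex 1.356 4.384 -1.624
endloop
endfacet
facet normal -0.012 0.724 -0.690
outer loop
vertex 1.356 4.384 -1.624
vertex -0.038 3.398 -2.634
vertex 0.309 4.528 -1.454
endloop
endfacet
facet normal 0.208 0.676 0.707
outer loop
vertex 1.356 4.384 -1.624
vertex 0.309 4.528 -1.454
vertex 0.843 3.785 -0.9
endloop
endfacet
facet normal -0.207 -0.676 -0.707
outer loop
vertex -0.038 3.398 -2.634
vertex 0.497 2.655 -2.08
vertex -0.55 2.799 -1.911
endloop
endfacet
facet normal -0.853 0.479 -0.208
outer loop
vertex -0.038 3.398 -2.634
vertex -0.55 2.799 -1.911
vertex 0.309 4.528 -1.454
endloop
endfacet
facet normal -0.853 0.479 -0.208
outer loop
vertex 0.309 4.528 -1.454
vertex -0.55 2.799 -1.911
vertex -0.203 3.929 -0.731
endloop
endfacet
facet normal 0.207 0.676 0.707
outer loop
vertex 0.309 4.528 -1.454
vertex -0.203 3.929 -0.731
vertex 0.843 3.785 -0.9
endloop
endfacet
facet normal -0.207 -0.677 -0.707
outer loop
vertex -0.55 2.799 -1.911
vertex 0.497 2.655 -2.08
vertex -0.016 2.056 -1.356
endloop
endfacet
facet normal -0.841 -0.245 0.482
outer loop
vertex -0.55 2.799 -1.911
vertex -0.016 2.056 -1.356
vertex -0.203 3.929 -0.731
endloop
endfacet
facet normal -0.841 -0.245 0.482
outer loop
vertex -0.203 3.929 -0.731
vertex -0.016 2.056 -1.356
vertex 0.331 3.186 -0.176
endloop
endfacet
facet normal 0.207 0.677 0.706
outer loop
vertex -0.203 3.929 -0.731
vertex 0.331 3.186 -0.176
vertex 0.843 3.785 -0.9
endloop
endfacet
facet normal -0.208 -0.676 -0.707
outer loop
vertex -0.016 2.056 -1.356
vertex 0.497 2.655 -2.08
vertex 1.031 1.912 -1.526
endloop
endfacet
facet normal 0.012 -0.724 0.690
outer loop
vertex -0.016 2.056 -1.356
vertex 1.031 1.912 -1.526
vertex 0.331 3.186 -0.176
endloop
endfacet
facet normal 0.012 -0.724 0.690
outer loop
vertex 0.331 3.186 -0.176
vertex 1.031 1.912 -1.526
vertex 1.378 3.042 -0.346
endloop
endfacet
facet normal 0.208 0.676 0.707
outer loop
vertex 0.331 3.186 -0.176
vertex 1.378 3.042 -0.346
vertex 0.843 3.785 -0.9
endloop
endfacet
facet normal -0.207 -0.676 -0.707
outer loop
vertex 1.031 1.912 -1.526
vertex 0.497 2.655 -2.08
vertex 1.543 2.511 -2.249
endloop
endfacet
facet normal 0.853 -0.479 0.208
outer loop
vertex 1.031 1.912 -1.526
vertex 1.543 2.511 -2.249
vertex 1.378 3.042 -0.346
endloop
endfacet
facet normal 0.853 -0.479 0.208
outer loop
vertex 1.378 3.042 -0.346
vertex 1.543 2.511 -2.249
vertex 1.89 3.641 -1.069
endloop
endfacet
facet normal 0.207 0.676 0.707
outer loop
vertex 1.378 3.042 -0.346
vertex 1.89 3.641 -1.069
vertex 0.843 3.785 -0.9
endloop
endfacet
facet normal -0.207 -0.677 -0.706
outer loop
vertex 1.543 2.511 -2.249
vertex 0.497 2.655 -2.08
vertex 1.009 3.254 -2.804
endloop
endfacet
facet normal 0.841 0.245 -0.482
outer loop
vertex 1.543 2.511 -2.249
vertex 1.009 3.254 -2.804
vertex 1.89 3.641 -1.069
endloop
endfacet
facet normal 0.841 0.245 -0.482
outer loop
vertex 1.89 3.641 -1.069
vertex 1.009 3.254 -2.804
vertex 1.356 4.384 -1.624
endloop
endfacet
facet normal 0.207 0.677 0.707
outer loop
vertex 1.89 3.641 -1.069
vertex 1.356 4.384 -1.624
vertex 0.843 3.785 -0.9
endloop
endfacet

endsolid


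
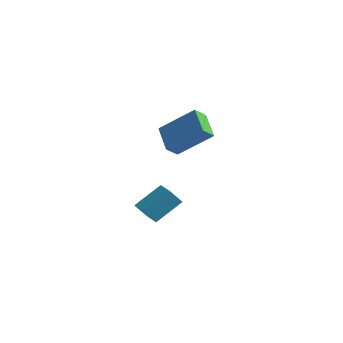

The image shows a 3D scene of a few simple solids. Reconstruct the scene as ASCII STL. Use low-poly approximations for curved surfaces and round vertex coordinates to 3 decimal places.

solid 
facet normal -0.930 0.368 -0.004
outer loop
vertex -0.592 1.266 -3.791
vertex -0.082 2.567 -2.689
vertex -0.338 1.898 -4.655
endloop
endfacet
facet normal -0.287 -0.731 -0.619
outer loop
vertex 0.582 1.533 -4.651
vertex -0.592 1.266 -3.791
vertex -0.338 1.898 -4.655
endloop
endfacet
facet normal -0.930 0.368 -0.004
outer loop
vertex -0.338 1.898 -4.655
vertex -0.082 2.567 -2.689
vertex 0.172 3.199 -3.552
endloop
endfacet
facet normal 0.231 0.575 -0.785
outer loop
vertex 0.172 3.199 -3.552
vertex 0.582 1.533 -4.651
vertex -0.338 1.898 -4.655
endloop
endfacet
facet normal -0.231 -0.574 0.785
outer loop
vertex -0.592 1.266 -3.791
vertex 0.838 2.202 -2.685
vertex -0.082 2.567 -2.689
endloop
endfacet
facet normal -0.288 -0.730 -0.620
outer loop
vertex 0.328 0.901 -3.788
vertex -0.592 1.266 -3.791
vertex 0.582 1.533 -4.651
endloop
endfacet
facet normal -0.231 -0.575 0.785
outer loop
vertex 0.328 0.901 -3.788
vertex 0.838 2.202 -2.685
vertex -0.592 1.266 -3.791
endloop
endfacet
facet normal 0.287 0.731 0.620
outer loop
vertex -0.082 2.567 -2.689
vertex 0.838 2.202 -2.685
vertex 0.172 3.199 -3.552
endloop
endfacet
facet normal 0.231 0.575 -0.785
outer loop
vertex 1.092 2.834 -3.549
vertex 0.582 1.533 -4.651
vertex 0.172 3.199 -3.552
endloop
endfacet
facet normal 0.288 0.731 0.619
outer loop
vertex 0.172 3.199 -3.552
vertex 0.838 2.202 -2.685
vertex 1.092 2.834 -3.549
endloop
endfacet
facet normal 0.930 -0.368 0.004
outer loop
vertex 1.092 2.834 -3.549
vertex 0.328 0.901 -3.788
vertex 0.582 1.533 -4.651
endloop
endfacet
facet normal 0.930 -0.368 0.004
outer loop
vertex 0.838 2.202 -2.685
vertex 0.328 0.901 -3.788
vertex 1.092 2.834 -3.549
endloop
endfacet
facet normal -0.684 -0.393 -0.615
outer loop
vertex 2.452 0.266 1.062
vertex 1.297 0.977 1.892
vertex 2.513 0.965 0.548
endloop
endfacet
facet normal 0.727 -0.447 -0.522
outer loop
vertex 4.003 1.823 1.888
vertex 2.452 0.266 1.062
vertex 2.513 0.965 0.548
endloop
endfacet
facet normal -0.684 -0.393 -0.615
outer loop
vertex 2.513 0.965 0.548
vertex 1.297 0.977 1.892
vertex 1.358 1.676 1.378
endloop
endfacet
facet normal 0.069 0.803 -0.592
outer loop
vertex 1.358 1.676 1.378
vertex 4.003 1.823 1.888
vertex 2.513 0.965 0.548
endloop
endfacet
facet normal -0.069 -0.803 0.592
outer loop
vertex 2.452 0.266 1.062
vertex 2.787 1.835 3.232
vertex 1.297 0.977 1.892
endloop
endfacet
facet normal 0.727 -0.447 -0.522
outer loop
vertex 3.942 1.124 2.402
vertex 2.452 0.266 1.062
vertex 4.003 1.823 1.888
endloop
endfacet
facet normal -0.069 -0.803 0.592
outer loop
vertex 3.942 1.124 2.402
vertex 2.787 1.835 3.232
vertex 2.452 0.266 1.062
endloop
endfacet
facet normal -0.727 0.447 0.522
outer loop
vertex 1.297 0.977 1.892
vertex 2.787 1.835 3.232
vertex 1.358 1.676 1.378
endloop
endfacet
facet normal 0.069 0.803 -0.592
outer loop
vertex 2.848 2.534 2.718
vertex 4.003 1.823 1.888
vertex 1.358 1.676 1.378
endloop
endfacet
facet normal -0.727 0.447 0.522
outer loop
vertex 1.358 1.676 1.378
vertex 2.787 1.835 3.232
vertex 2.848 2.534 2.718
endloop
endfacet
facet normal 0.684 0.393 0.615
outer loop
vertex 2.848 2.534 2.718
vertex 3.942 1.124 2.402
vertex 4.003 1.823 1.888
endloop
endfacet
facet normal 0.684 0.393 0.615
outer loop
vertex 2.787 1.835 3.232
vertex 3.942 1.124 2.402
vertex 2.848 2.534 2.718
endloop
endfacet

endsolid


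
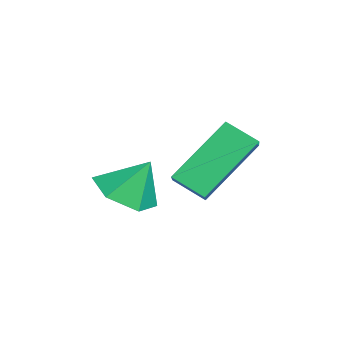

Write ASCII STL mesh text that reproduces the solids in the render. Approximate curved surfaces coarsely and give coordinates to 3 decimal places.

solid 
facet normal -0.378 0.640 0.668
outer loop
vertex 2.56 -1.004 2.345
vertex 3.269 -1.086 2.825
vertex 2.976 -0.25 1.858
endloop
endfacet
facet normal -0.825 0.095 -0.558
outer loop
vertex 3.771 -1.594 0.455
vertex 2.56 -1.004 2.345
vertex 2.976 -0.25 1.858
endloop
endfacet
facet normal -0.379 0.640 0.668
outer loop
vertex 2.976 -0.25 1.858
vertex 3.269 -1.086 2.825
vertex 3.685 -0.331 2.338
endloop
endfacet
facet normal 0.420 0.762 -0.492
outer loop
vertex 3.685 -0.331 2.338
vertex 3.771 -1.594 0.455
vertex 2.976 -0.25 1.858
endloop
endfacet
facet normal -0.421 -0.762 0.492
outer loop
vertex 2.56 -1.004 2.345
vertex 4.064 -2.43 1.422
vertex 3.269 -1.086 2.825
endloop
endfacet
facet normal -0.825 0.095 -0.558
outer loop
vertex 3.355 -2.349 0.942
vertex 2.56 -1.004 2.345
vertex 3.771 -1.594 0.455
endloop
endfacet
facet normal -0.420 -0.762 0.492
outer loop
vertex 3.355 -2.349 0.942
vertex 4.064 -2.43 1.422
vertex 2.56 -1.004 2.345
endloop
endfacet
facet normal 0.825 -0.095 0.558
outer loop
vertex 3.269 -1.086 2.825
vertex 4.064 -2.43 1.422
vertex 3.685 -0.331 2.338
endloop
endfacet
facet normal 0.421 0.762 -0.492
outer loop
vertex 4.48 -1.676 0.935
vertex 3.771 -1.594 0.455
vertex 3.685 -0.331 2.338
endloop
endfacet
facet normal 0.825 -0.095 0.558
outer loop
vertex 3.685 -0.331 2.338
vertex 4.064 -2.43 1.422
vertex 4.48 -1.676 0.935
endloop
endfacet
facet normal 0.379 -0.640 -0.669
outer loop
vertex 4.48 -1.676 0.935
vertex 3.355 -2.349 0.942
vertex 3.771 -1.594 0.455
endloop
endfacet
facet normal 0.379 -0.641 -0.668
outer loop
vertex 4.064 -2.43 1.422
vertex 3.355 -2.349 0.942
vertex 4.48 -1.676 0.935
endloop
endfacet
facet normal -0.062 -0.511 -0.857
outer loop
vertex 3.486 -3.161 -0.029
vertex 2.652 -3.465 0.213
vertex 2.736 -2.681 -0.261
endloop
endfacet
facet normal 0.517 0.851 0.088
outer loop
vertex 3.486 -3.161 -0.029
vertex 2.736 -2.681 -0.261
vertex 2.728 -2.835 1.267
endloop
endfacet
facet normal -0.061 -0.512 -0.857
outer loop
vertex 2.736 -2.681 -0.261
vertex 2.652 -3.465 0.213
vertex 1.902 -2.986 -0.02
endloop
endfacet
facet normal -0.318 0.943 0.093
outer loop
vertex 2.736 -2.681 -0.261
vertex 1.902 -2.986 -0.02
vertex 2.728 -2.835 1.267
endloop
endfacet
facet normal -0.062 -0.513 -0.856
outer loop
vertex 1.902 -2.986 -0.02
vertex 2.652 -3.465 0.213
vertex 1.818 -3.769 0.455
endloop
endfacet
facet normal -0.801 0.371 0.470
outer loop
vertex 1.902 -2.986 -0.02
vertex 1.818 -3.769 0.455
vertex 2.728 -2.835 1.267
endloop
endfacet
facet normal -0.062 -0.512 -0.857
outer loop
vertex 1.818 -3.769 0.455
vertex 2.652 -3.465 0.213
vertex 2.568 -4.249 0.688
endloop
endfacet
facet normal -0.450 -0.294 0.843
outer loop
vertex 1.818 -3.769 0.455
vertex 2.568 -4.249 0.688
vertex 2.728 -2.835 1.267
endloop
endfacet
facet normal -0.061 -0.512 -0.857
outer loop
vertex 2.568 -4.249 0.688
vertex 2.652 -3.465 0.213
vertex 3.402 -3.944 0.446
endloop
endfacet
facet normal 0.385 -0.387 0.838
outer loop
vertex 2.568 -4.249 0.688
vertex 3.402 -3.944 0.446
vertex 2.728 -2.835 1.267
endloop
endfacet
facet normal -0.062 -0.513 -0.856
outer loop
vertex 3.402 -3.944 0.446
vertex 2.652 -3.465 0.213
vertex 3.486 -3.161 -0.029
endloop
endfacet
facet normal 0.868 0.186 0.461
outer loop
vertex 3.402 -3.944 0.446
vertex 3.486 -3.161 -0.029
vertex 2.728 -2.835 1.267
endloop
endfacet

endsolid


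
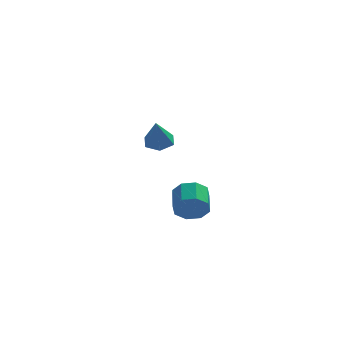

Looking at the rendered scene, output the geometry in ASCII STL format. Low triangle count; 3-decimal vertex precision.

solid 
facet normal 0.030 -0.936 -0.352
outer loop
vertex 0.6 -2.94 -1.577
vertex 0.15 -3.231 -0.841
vertex -0.091 -2.929 -1.665
endloop
endfacet
facet normal 0.124 0.353 -0.928
outer loop
vertex 0.6 -2.94 -1.577
vertex -0.091 -2.929 -1.665
vertex 0.559 -1.658 -1.095
endloop
endfacet
facet normal 0.124 0.353 -0.928
outer loop
vertex 0.559 -1.658 -1.095
vertex -0.091 -2.929 -1.665
vertex -0.131 -1.647 -1.183
endloop
endfacet
facet normal -0.030 0.936 0.352
outer loop
vertex 0.559 -1.658 -1.095
vertex -0.131 -1.647 -1.183
vertex 0.11 -1.949 -0.359
endloop
endfacet
facet normal 0.028 -0.936 -0.351
outer loop
vertex -0.091 -2.929 -1.665
vertex 0.15 -3.231 -0.841
vertex -0.641 -3.094 -1.27
endloop
endfacet
facet normal -0.614 0.261 -0.745
outer loop
vertex -0.091 -2.929 -1.665
vertex -0.641 -3.094 -1.27
vertex -0.131 -1.647 -1.183
endloop
endfacet
facet normal -0.614 0.261 -0.745
outer loop
vertex -0.131 -1.647 -1.183
vertex -0.641 -3.094 -1.27
vertex -0.681 -1.813 -0.788
endloop
endfacet
facet normal -0.030 0.936 0.352
outer loop
vertex -0.131 -1.647 -1.183
vertex -0.681 -1.813 -0.788
vertex 0.11 -1.949 -0.359
endloop
endfacet
facet normal 0.029 -0.935 -0.352
outer loop
vertex -0.641 -3.094 -1.27
vertex 0.15 -3.231 -0.841
vertex -0.727 -3.34 -0.624
endloop
endfacet
facet normal -0.992 0.016 -0.126
outer loop
vertex -0.641 -3.094 -1.27
vertex -0.727 -3.34 -0.624
vertex -0.681 -1.813 -0.788
endloop
endfacet
facet normal -0.992 0.016 -0.126
outer loop
vertex -0.681 -1.813 -0.788
vertex -0.727 -3.34 -0.624
vertex -0.767 -2.058 -0.142
endloop
endfacet
facet normal -0.029 0.936 0.351
outer loop
vertex -0.681 -1.813 -0.788
vertex -0.767 -2.058 -0.142
vertex 0.11 -1.949 -0.359
endloop
endfacet
facet normal 0.029 -0.936 -0.352
outer loop
vertex -0.727 -3.34 -0.624
vertex 0.15 -3.231 -0.841
vertex -0.299 -3.522 -0.105
endloop
endfacet
facet normal -0.789 -0.238 0.567
outer loop
vertex -0.727 -3.34 -0.624
vertex -0.299 -3.522 -0.105
vertex -0.767 -2.058 -0.142
endloop
endfacet
facet normal -0.789 -0.238 0.566
outer loop
vertex -0.767 -2.058 -0.142
vertex -0.299 -3.522 -0.105
vertex -0.34 -2.24 0.377
endloop
endfacet
facet normal -0.029 0.936 0.352
outer loop
vertex -0.767 -2.058 -0.142
vertex -0.34 -2.24 0.377
vertex 0.11 -1.949 -0.359
endloop
endfacet
facet normal 0.030 -0.936 -0.352
outer loop
vertex -0.299 -3.522 -0.105
vertex 0.15 -3.231 -0.841
vertex 0.391 -3.533 -0.017
endloop
endfacet
facet normal -0.124 -0.353 0.928
outer loop
vertex -0.299 -3.522 -0.105
vertex 0.391 -3.533 -0.017
vertex -0.34 -2.24 0.377
endloop
endfacet
facet normal -0.124 -0.353 0.928
outer loop
vertex -0.34 -2.24 0.377
vertex 0.391 -3.533 -0.017
vertex 0.351 -2.251 0.465
endloop
endfacet
facet normal -0.030 0.936 0.352
outer loop
vertex -0.34 -2.24 0.377
vertex 0.351 -2.251 0.465
vertex 0.11 -1.949 -0.359
endloop
endfacet
facet normal 0.030 -0.936 -0.352
outer loop
vertex 0.391 -3.533 -0.017
vertex 0.15 -3.231 -0.841
vertex 0.941 -3.367 -0.412
endloop
endfacet
facet normal 0.614 -0.261 0.745
outer loop
vertex 0.391 -3.533 -0.017
vertex 0.941 -3.367 -0.412
vertex 0.351 -2.251 0.465
endloop
endfacet
facet normal 0.614 -0.261 0.745
outer loop
vertex 0.351 -2.251 0.465
vertex 0.941 -3.367 -0.412
vertex 0.901 -2.086 0.07
endloop
endfacet
facet normal -0.028 0.936 0.351
outer loop
vertex 0.351 -2.251 0.465
vertex 0.901 -2.086 0.07
vertex 0.11 -1.949 -0.359
endloop
endfacet
facet normal 0.029 -0.936 -0.351
outer loop
vertex 0.941 -3.367 -0.412
vertex 0.15 -3.231 -0.841
vertex 1.027 -3.122 -1.058
endloop
endfacet
facet normal 0.992 -0.016 0.126
outer loop
vertex 0.941 -3.367 -0.412
vertex 1.027 -3.122 -1.058
vertex 0.901 -2.086 0.07
endloop
endfacet
facet normal 0.992 -0.016 0.126
outer loop
vertex 0.901 -2.086 0.07
vertex 1.027 -3.122 -1.058
vertex 0.987 -1.84 -0.576
endloop
endfacet
facet normal -0.029 0.935 0.352
outer loop
vertex 0.901 -2.086 0.07
vertex 0.987 -1.84 -0.576
vertex 0.11 -1.949 -0.359
endloop
endfacet
facet normal 0.029 -0.936 -0.352
outer loop
vertex 1.027 -3.122 -1.058
vertex 0.15 -3.231 -0.841
vertex 0.6 -2.94 -1.577
endloop
endfacet
facet normal 0.789 0.237 -0.566
outer loop
vertex 1.027 -3.122 -1.058
vertex 0.6 -2.94 -1.577
vertex 0.987 -1.84 -0.576
endloop
endfacet
facet normal 0.789 0.238 -0.567
outer loop
vertex 0.987 -1.84 -0.576
vertex 0.6 -2.94 -1.577
vertex 0.559 -1.658 -1.095
endloop
endfacet
facet normal -0.029 0.936 0.352
outer loop
vertex 0.987 -1.84 -0.576
vertex 0.559 -1.658 -1.095
vertex 0.11 -1.949 -0.359
endloop
endfacet
facet normal 0.084 0.426 -0.901
outer loop
vertex -0.85 4.304 0.903
vertex -1.547 3.909 0.651
vertex -1.599 4.669 1.006
endloop
endfacet
facet normal 0.377 0.566 0.734
outer loop
vertex -0.85 4.304 0.903
vertex -1.599 4.669 1.006
vertex -1.693 3.171 2.209
endloop
endfacet
facet normal 0.084 0.426 -0.901
outer loop
vertex -1.599 4.669 1.006
vertex -1.547 3.909 0.651
vertex -2.297 4.274 0.754
endloop
endfacet
facet normal -0.540 0.547 0.639
outer loop
vertex -1.599 4.669 1.006
vertex -2.297 4.274 0.754
vertex -1.693 3.171 2.209
endloop
endfacet
facet normal 0.084 0.427 -0.901
outer loop
vertex -2.297 4.274 0.754
vertex -1.547 3.909 0.651
vertex -2.244 3.514 0.399
endloop
endfacet
facet normal -0.949 -0.185 0.254
outer loop
vertex -2.297 4.274 0.754
vertex -2.244 3.514 0.399
vertex -1.693 3.171 2.209
endloop
endfacet
facet normal 0.084 0.426 -0.901
outer loop
vertex -2.244 3.514 0.399
vertex -1.547 3.909 0.651
vertex -1.495 3.149 0.296
endloop
endfacet
facet normal -0.442 -0.896 -0.035
outer loop
vertex -2.244 3.514 0.399
vertex -1.495 3.149 0.296
vertex -1.693 3.171 2.209
endloop
endfacet
facet normal 0.084 0.426 -0.901
outer loop
vertex -1.495 3.149 0.296
vertex -1.547 3.909 0.651
vertex -0.797 3.544 0.548
endloop
endfacet
facet normal 0.475 -0.878 0.059
outer loop
vertex -1.495 3.149 0.296
vertex -0.797 3.544 0.548
vertex -1.693 3.171 2.209
endloop
endfacet
facet normal 0.084 0.427 -0.901
outer loop
vertex -0.797 3.544 0.548
vertex -1.547 3.909 0.651
vertex -0.85 4.304 0.903
endloop
endfacet
facet normal 0.884 -0.146 0.444
outer loop
vertex -0.797 3.544 0.548
vertex -0.85 4.304 0.903
vertex -1.693 3.171 2.209
endloop
endfacet

endsolid


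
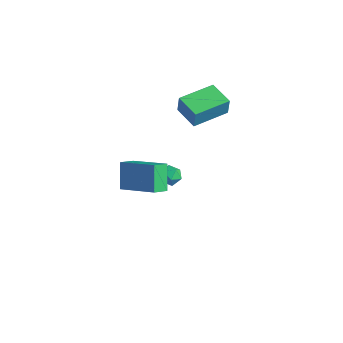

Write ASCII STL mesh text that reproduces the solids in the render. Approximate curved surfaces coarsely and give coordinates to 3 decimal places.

solid 
facet normal -0.947 0.297 0.125
outer loop
vertex -2.468 1.648 -2.553
vertex -2.624 1.05 -2.315
vertex -2.42 1.528 -1.904
endloop
endfacet
facet normal -0.496 0.846 0.193
outer loop
vertex -2.468 1.648 -2.553
vertex -2.42 1.528 -1.904
vertex -1.948 1.875 -2.212
endloop
endfacet
facet normal -0.124 0.903 -0.412
outer loop
vertex -2.468 1.648 -2.553
vertex -1.948 1.875 -2.212
vertex -1.86 1.612 -2.814
endloop
endfacet
facet normal -0.344 0.388 -0.855
outer loop
vertex -2.468 1.648 -2.553
vertex -1.86 1.612 -2.814
vertex -2.278 1.102 -2.877
endloop
endfacet
facet normal -0.852 0.014 -0.523
outer loop
vertex -2.468 1.648 -2.553
vertex -2.278 1.102 -2.877
vertex -2.624 1.05 -2.315
endloop
endfacet
facet normal -0.040 0.693 0.720
outer loop
vertex -1.948 1.875 -2.212
vertex -2.42 1.528 -1.904
vertex -1.782 1.418 -1.763
endloop
endfacet
facet normal -0.768 -0.196 0.609
outer loop
vertex -2.42 1.528 -1.904
vertex -2.624 1.05 -2.315
vertex -2.2 0.908 -1.826
endloop
endfacet
facet normal -0.615 -0.655 -0.439
outer loop
vertex -2.624 1.05 -2.315
vertex -2.278 1.102 -2.877
vertex -2.112 0.645 -2.428
endloop
endfacet
facet normal 0.207 -0.049 -0.977
outer loop
vertex -2.278 1.102 -2.877
vertex -1.86 1.612 -2.814
vertex -1.64 0.992 -2.736
endloop
endfacet
facet normal 0.563 0.784 -0.260
outer loop
vertex -1.86 1.612 -2.814
vertex -1.948 1.875 -2.212
vertex -1.436 1.47 -2.325
endloop
endfacet
facet normal 0.344 -0.388 0.855
outer loop
vertex -1.592 0.872 -2.087
vertex -1.782 1.418 -1.763
vertex -2.2 0.908 -1.826
endloop
endfacet
facet normal 0.124 -0.903 0.412
outer loop
vertex -1.592 0.872 -2.087
vertex -2.2 0.908 -1.826
vertex -2.112 0.645 -2.428
endloop
endfacet
facet normal 0.496 -0.846 -0.193
outer loop
vertex -1.592 0.872 -2.087
vertex -2.112 0.645 -2.428
vertex -1.64 0.992 -2.736
endloop
endfacet
facet normal 0.947 -0.297 -0.125
outer loop
vertex -1.592 0.872 -2.087
vertex -1.64 0.992 -2.736
vertex -1.436 1.47 -2.325
endloop
endfacet
facet normal 0.852 -0.014 0.523
outer loop
vertex -1.592 0.872 -2.087
vertex -1.436 1.47 -2.325
vertex -1.782 1.418 -1.763
endloop
endfacet
facet normal -0.207 0.049 0.977
outer loop
vertex -2.2 0.908 -1.826
vertex -1.782 1.418 -1.763
vertex -2.42 1.528 -1.904
endloop
endfacet
facet normal -0.563 -0.784 0.260
outer loop
vertex -2.112 0.645 -2.428
vertex -2.2 0.908 -1.826
vertex -2.624 1.05 -2.315
endloop
endfacet
facet normal 0.040 -0.693 -0.720
outer loop
vertex -1.64 0.992 -2.736
vertex -2.112 0.645 -2.428
vertex -2.278 1.102 -2.877
endloop
endfacet
facet normal 0.768 0.196 -0.609
outer loop
vertex -1.436 1.47 -2.325
vertex -1.64 0.992 -2.736
vertex -1.86 1.612 -2.814
endloop
endfacet
facet normal 0.615 0.655 0.439
outer loop
vertex -1.782 1.418 -1.763
vertex -1.436 1.47 -2.325
vertex -1.948 1.875 -2.212
endloop
endfacet
facet normal -0.891 -0.169 -0.422
outer loop
vertex -0.537 -3.611 3.488
vertex -0.483 -2.804 3.05
vertex 0.143 -4.289 2.323
endloop
endfacet
facet normal -0.058 -0.877 0.476
outer loop
vertex 2.103 -3.916 3.25
vertex -0.537 -3.611 3.488
vertex 0.143 -4.289 2.323
endloop
endfacet
facet normal -0.891 -0.169 -0.422
outer loop
vertex 0.143 -4.289 2.323
vertex -0.483 -2.804 3.05
vertex 0.197 -3.482 1.885
endloop
endfacet
facet normal 0.450 -0.449 -0.772
outer loop
vertex 0.197 -3.482 1.885
vertex 2.103 -3.916 3.25
vertex 0.143 -4.289 2.323
endloop
endfacet
facet normal -0.450 0.449 0.772
outer loop
vertex -0.537 -3.611 3.488
vertex 1.477 -2.431 3.977
vertex -0.483 -2.804 3.05
endloop
endfacet
facet normal -0.058 -0.877 0.476
outer loop
vertex 1.423 -3.238 4.415
vertex -0.537 -3.611 3.488
vertex 2.103 -3.916 3.25
endloop
endfacet
facet normal -0.450 0.449 0.772
outer loop
vertex 1.423 -3.238 4.415
vertex 1.477 -2.431 3.977
vertex -0.537 -3.611 3.488
endloop
endfacet
facet normal 0.058 0.877 -0.476
outer loop
vertex -0.483 -2.804 3.05
vertex 1.477 -2.431 3.977
vertex 0.197 -3.482 1.885
endloop
endfacet
facet normal 0.450 -0.449 -0.772
outer loop
vertex 2.157 -3.109 2.812
vertex 2.103 -3.916 3.25
vertex 0.197 -3.482 1.885
endloop
endfacet
facet normal 0.058 0.877 -0.476
outer loop
vertex 0.197 -3.482 1.885
vertex 1.477 -2.431 3.977
vertex 2.157 -3.109 2.812
endloop
endfacet
facet normal 0.891 0.169 0.422
outer loop
vertex 2.157 -3.109 2.812
vertex 1.423 -3.238 4.415
vertex 2.103 -3.916 3.25
endloop
endfacet
facet normal 0.891 0.169 0.422
outer loop
vertex 1.477 -2.431 3.977
vertex 1.423 -3.238 4.415
vertex 2.157 -3.109 2.812
endloop
endfacet
facet normal -0.974 0.191 0.124
outer loop
vertex -2.121 1.968 3.663
vertex -1.721 4.01 3.659
vertex -2.251 1.992 2.601
endloop
endfacet
facet normal -0.193 -0.981 0.001
outer loop
vertex -0.819 1.71 2.421
vertex -2.121 1.968 3.663
vertex -2.251 1.992 2.601
endloop
endfacet
facet normal -0.974 0.192 0.122
outer loop
vertex -2.251 1.992 2.601
vertex -1.721 4.01 3.659
vertex -1.85 4.033 2.597
endloop
endfacet
facet normal -0.120 0.022 -0.992
outer loop
vertex -1.85 4.033 2.597
vertex -0.819 1.71 2.421
vertex -2.251 1.992 2.601
endloop
endfacet
facet normal 0.120 -0.022 0.992
outer loop
vertex -2.121 1.968 3.663
vertex -0.289 3.728 3.479
vertex -1.721 4.01 3.659
endloop
endfacet
facet normal -0.192 -0.981 0.002
outer loop
vertex -0.69 1.687 3.483
vertex -2.121 1.968 3.663
vertex -0.819 1.71 2.421
endloop
endfacet
facet normal 0.121 -0.022 0.992
outer loop
vertex -0.69 1.687 3.483
vertex -0.289 3.728 3.479
vertex -2.121 1.968 3.663
endloop
endfacet
facet normal 0.193 0.981 -0.002
outer loop
vertex -1.721 4.01 3.659
vertex -0.289 3.728 3.479
vertex -1.85 4.033 2.597
endloop
endfacet
facet normal -0.121 0.022 -0.992
outer loop
vertex -0.419 3.752 2.417
vertex -0.819 1.71 2.421
vertex -1.85 4.033 2.597
endloop
endfacet
facet normal 0.193 0.981 -0.001
outer loop
vertex -1.85 4.033 2.597
vertex -0.289 3.728 3.479
vertex -0.419 3.752 2.417
endloop
endfacet
facet normal 0.974 -0.191 -0.122
outer loop
vertex -0.419 3.752 2.417
vertex -0.69 1.687 3.483
vertex -0.819 1.71 2.421
endloop
endfacet
facet normal 0.974 -0.192 -0.124
outer loop
vertex -0.289 3.728 3.479
vertex -0.69 1.687 3.483
vertex -0.419 3.752 2.417
endloop
endfacet

endsolid


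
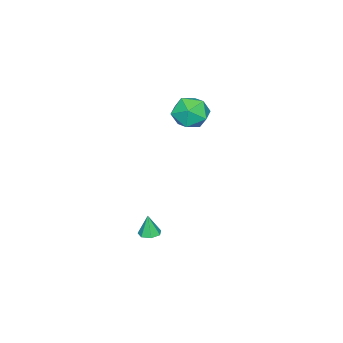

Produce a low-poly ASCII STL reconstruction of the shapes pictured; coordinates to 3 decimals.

solid 
facet normal 0.033 0.105 -0.994
outer loop
vertex 1.187 -2.454 -4.195
vertex 0.591 -2.324 -4.201
vertex 1.062 -1.942 -4.145
endloop
endfacet
facet normal 0.876 0.170 0.452
outer loop
vertex 1.187 -2.454 -4.195
vertex 1.062 -1.942 -4.145
vertex 0.549 -2.456 -2.959
endloop
endfacet
facet normal 0.033 0.105 -0.994
outer loop
vertex 1.062 -1.942 -4.145
vertex 0.591 -2.324 -4.201
vertex 0.583 -1.718 -4.137
endloop
endfacet
facet normal 0.374 0.781 0.500
outer loop
vertex 1.062 -1.942 -4.145
vertex 0.583 -1.718 -4.137
vertex 0.549 -2.456 -2.959
endloop
endfacet
facet normal 0.034 0.105 -0.994
outer loop
vertex 0.583 -1.718 -4.137
vertex 0.591 -2.324 -4.201
vertex 0.109 -1.95 -4.178
endloop
endfacet
facet normal -0.420 0.774 0.473
outer loop
vertex 0.583 -1.718 -4.137
vertex 0.109 -1.95 -4.178
vertex 0.549 -2.456 -2.959
endloop
endfacet
facet normal 0.034 0.105 -0.994
outer loop
vertex 0.109 -1.95 -4.178
vertex 0.591 -2.324 -4.201
vertex -0.002 -2.465 -4.236
endloop
endfacet
facet normal -0.908 0.152 0.391
outer loop
vertex 0.109 -1.95 -4.178
vertex -0.002 -2.465 -4.236
vertex 0.549 -2.456 -2.959
endloop
endfacet
facet normal 0.034 0.106 -0.994
outer loop
vertex -0.002 -2.465 -4.236
vertex 0.591 -2.324 -4.201
vertex 0.333 -2.873 -4.268
endloop
endfacet
facet normal -0.721 -0.617 0.315
outer loop
vertex -0.002 -2.465 -4.236
vertex 0.333 -2.873 -4.268
vertex 0.549 -2.456 -2.959
endloop
endfacet
facet normal 0.033 0.106 -0.994
outer loop
vertex 0.333 -2.873 -4.268
vertex 0.591 -2.324 -4.201
vertex 0.862 -2.868 -4.25
endloop
endfacet
facet normal -0.001 -0.953 0.304
outer loop
vertex 0.333 -2.873 -4.268
vertex 0.862 -2.868 -4.25
vertex 0.549 -2.456 -2.959
endloop
endfacet
facet normal 0.033 0.106 -0.994
outer loop
vertex 0.862 -2.868 -4.25
vertex 0.591 -2.324 -4.201
vertex 1.187 -2.454 -4.195
endloop
endfacet
facet normal 0.708 -0.604 0.365
outer loop
vertex 0.862 -2.868 -4.25
vertex 1.187 -2.454 -4.195
vertex 0.549 -2.456 -2.959
endloop
endfacet
facet normal -0.264 0.866 -0.425
outer loop
vertex -2.648 -1.311 2.296
vertex -3.403 -1.134 3.125
vertex -2.339 -0.755 3.237
endloop
endfacet
facet normal 0.420 0.714 -0.560
outer loop
vertex -2.648 -1.311 2.296
vertex -2.339 -0.755 3.237
vertex -1.642 -1.525 2.777
endloop
endfacet
facet normal 0.444 0.084 -0.892
outer loop
vertex -2.648 -1.311 2.296
vertex -1.642 -1.525 2.777
vertex -2.276 -2.38 2.381
endloop
endfacet
facet normal -0.224 -0.155 -0.962
outer loop
vertex -2.648 -1.311 2.296
vertex -2.276 -2.38 2.381
vertex -3.364 -2.139 2.596
endloop
endfacet
facet normal -0.662 0.329 -0.673
outer loop
vertex -2.648 -1.311 2.296
vertex -3.364 -2.139 2.596
vertex -3.403 -1.134 3.125
endloop
endfacet
facet normal 0.759 0.648 0.065
outer loop
vertex -1.642 -1.525 2.777
vertex -2.339 -0.755 3.237
vertex -1.776 -1.481 3.904
endloop
endfacet
facet normal -0.348 0.893 0.284
outer loop
vertex -2.339 -0.755 3.237
vertex -3.403 -1.134 3.125
vertex -2.864 -1.24 4.119
endloop
endfacet
facet normal -0.993 0.024 -0.119
outer loop
vertex -3.403 -1.134 3.125
vertex -3.364 -2.139 2.596
vertex -3.498 -2.095 3.723
endloop
endfacet
facet normal -0.284 -0.759 -0.586
outer loop
vertex -3.364 -2.139 2.596
vertex -2.276 -2.38 2.381
vertex -2.801 -2.865 3.263
endloop
endfacet
facet normal 0.798 -0.373 -0.473
outer loop
vertex -2.276 -2.38 2.381
vertex -1.642 -1.525 2.777
vertex -1.737 -2.486 3.375
endloop
endfacet
facet normal 0.224 0.155 0.962
outer loop
vertex -2.492 -2.309 4.204
vertex -1.776 -1.481 3.904
vertex -2.864 -1.24 4.119
endloop
endfacet
facet normal -0.444 -0.084 0.892
outer loop
vertex -2.492 -2.309 4.204
vertex -2.864 -1.24 4.119
vertex -3.498 -2.095 3.723
endloop
endfacet
facet normal -0.420 -0.714 0.560
outer loop
vertex -2.492 -2.309 4.204
vertex -3.498 -2.095 3.723
vertex -2.801 -2.865 3.263
endloop
endfacet
facet normal 0.264 -0.866 0.425
outer loop
vertex -2.492 -2.309 4.204
vertex -2.801 -2.865 3.263
vertex -1.737 -2.486 3.375
endloop
endfacet
facet normal 0.662 -0.329 0.673
outer loop
vertex -2.492 -2.309 4.204
vertex -1.737 -2.486 3.375
vertex -1.776 -1.481 3.904
endloop
endfacet
facet normal 0.284 0.759 0.586
outer loop
vertex -2.864 -1.24 4.119
vertex -1.776 -1.481 3.904
vertex -2.339 -0.755 3.237
endloop
endfacet
facet normal -0.798 0.373 0.473
outer loop
vertex -3.498 -2.095 3.723
vertex -2.864 -1.24 4.119
vertex -3.403 -1.134 3.125
endloop
endfacet
facet normal -0.759 -0.648 -0.065
outer loop
vertex -2.801 -2.865 3.263
vertex -3.498 -2.095 3.723
vertex -3.364 -2.139 2.596
endloop
endfacet
facet normal 0.348 -0.893 -0.284
outer loop
vertex -1.737 -2.486 3.375
vertex -2.801 -2.865 3.263
vertex -2.276 -2.38 2.381
endloop
endfacet
facet normal 0.993 -0.024 0.119
outer loop
vertex -1.776 -1.481 3.904
vertex -1.737 -2.486 3.375
vertex -1.642 -1.525 2.777
endloop
endfacet

endsolid
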